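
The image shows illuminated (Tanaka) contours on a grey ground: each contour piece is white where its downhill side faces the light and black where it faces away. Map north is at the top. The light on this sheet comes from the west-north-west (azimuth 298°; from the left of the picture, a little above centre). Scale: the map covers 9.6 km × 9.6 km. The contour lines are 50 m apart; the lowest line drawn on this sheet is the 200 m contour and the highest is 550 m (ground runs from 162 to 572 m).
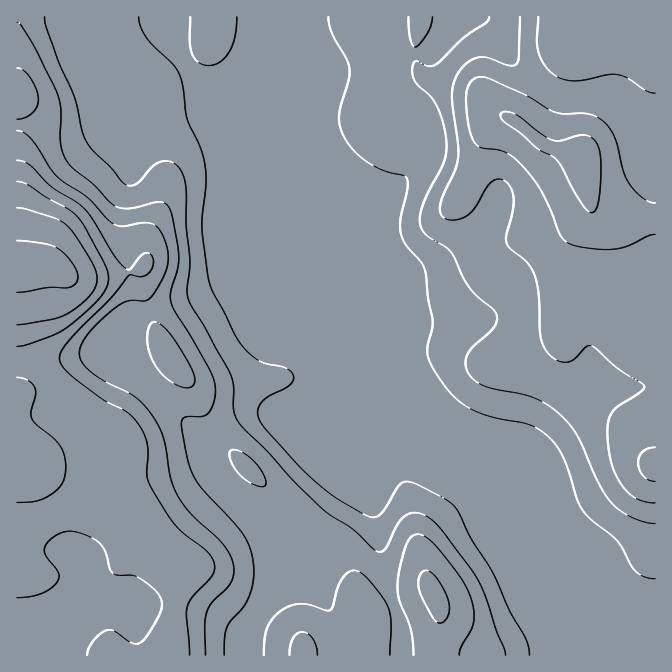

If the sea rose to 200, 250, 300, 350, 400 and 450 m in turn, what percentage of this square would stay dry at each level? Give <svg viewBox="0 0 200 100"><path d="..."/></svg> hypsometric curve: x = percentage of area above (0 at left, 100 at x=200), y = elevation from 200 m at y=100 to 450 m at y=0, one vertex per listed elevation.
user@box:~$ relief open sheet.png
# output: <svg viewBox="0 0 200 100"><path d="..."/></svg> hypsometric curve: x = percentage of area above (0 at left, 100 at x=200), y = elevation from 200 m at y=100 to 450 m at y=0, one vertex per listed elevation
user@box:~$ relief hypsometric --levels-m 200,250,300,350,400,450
<svg viewBox="0 0 200 100"><path d="M143 100l-31-20-30-20-34-20-24-20-17-20"/></svg>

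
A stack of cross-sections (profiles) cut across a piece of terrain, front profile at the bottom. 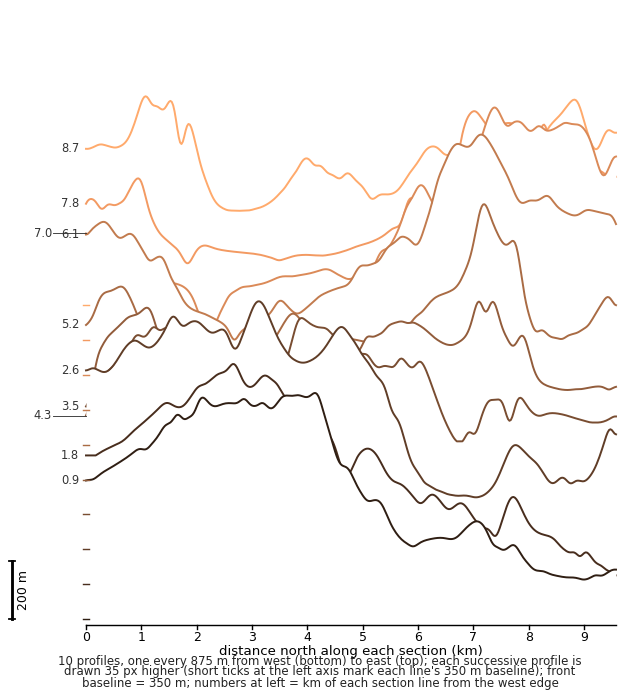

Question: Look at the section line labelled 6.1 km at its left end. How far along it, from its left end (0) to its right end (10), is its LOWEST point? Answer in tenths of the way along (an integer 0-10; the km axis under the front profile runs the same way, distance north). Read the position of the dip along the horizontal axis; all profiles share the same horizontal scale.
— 3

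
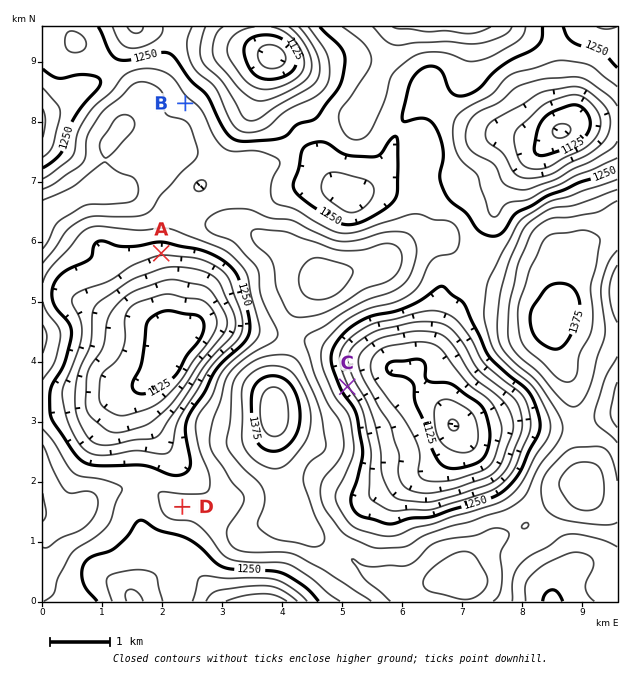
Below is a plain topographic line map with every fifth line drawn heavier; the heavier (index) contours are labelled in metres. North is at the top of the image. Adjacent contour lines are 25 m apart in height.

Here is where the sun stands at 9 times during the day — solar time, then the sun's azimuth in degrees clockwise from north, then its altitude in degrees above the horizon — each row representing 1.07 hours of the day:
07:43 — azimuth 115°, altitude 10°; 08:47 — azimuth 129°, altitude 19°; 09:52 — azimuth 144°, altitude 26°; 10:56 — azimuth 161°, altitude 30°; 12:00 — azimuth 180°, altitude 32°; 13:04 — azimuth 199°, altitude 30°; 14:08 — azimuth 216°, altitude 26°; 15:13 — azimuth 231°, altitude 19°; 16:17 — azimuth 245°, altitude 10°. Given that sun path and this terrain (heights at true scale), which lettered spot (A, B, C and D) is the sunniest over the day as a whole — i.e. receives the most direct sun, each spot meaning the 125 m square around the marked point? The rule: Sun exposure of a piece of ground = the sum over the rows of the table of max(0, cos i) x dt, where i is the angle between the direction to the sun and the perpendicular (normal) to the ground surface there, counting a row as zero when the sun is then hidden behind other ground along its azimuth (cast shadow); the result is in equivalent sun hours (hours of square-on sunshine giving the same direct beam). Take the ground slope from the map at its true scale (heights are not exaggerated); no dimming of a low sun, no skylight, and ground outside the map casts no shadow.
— A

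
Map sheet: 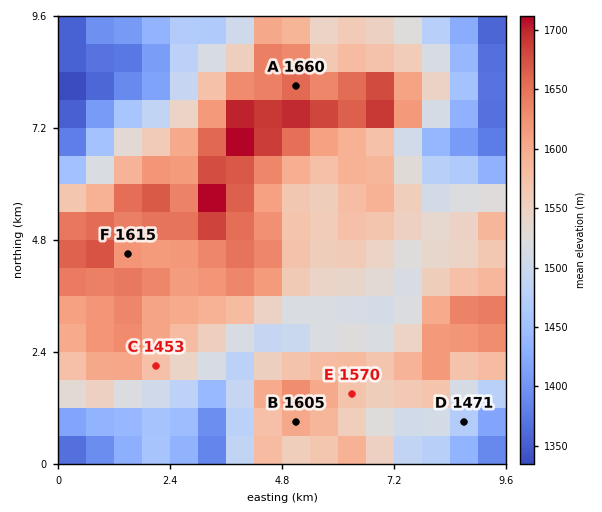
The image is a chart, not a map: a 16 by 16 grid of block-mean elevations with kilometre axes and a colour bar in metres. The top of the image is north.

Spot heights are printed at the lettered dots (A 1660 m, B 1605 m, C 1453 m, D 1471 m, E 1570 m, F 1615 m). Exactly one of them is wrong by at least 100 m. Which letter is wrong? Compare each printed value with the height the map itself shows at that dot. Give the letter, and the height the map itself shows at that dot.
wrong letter C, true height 1578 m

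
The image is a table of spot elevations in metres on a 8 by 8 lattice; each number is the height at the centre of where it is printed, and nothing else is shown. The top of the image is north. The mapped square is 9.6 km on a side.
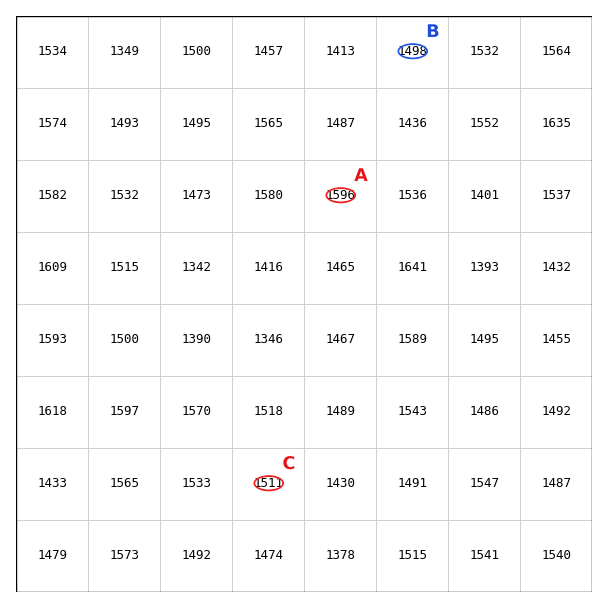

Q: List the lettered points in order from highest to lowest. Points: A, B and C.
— A C B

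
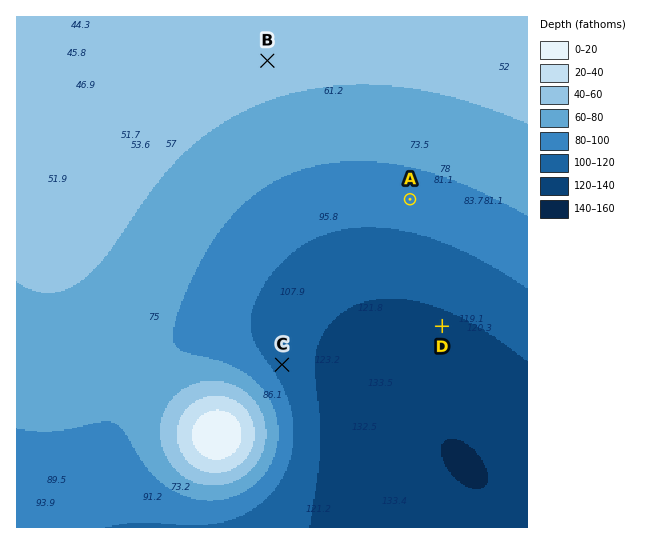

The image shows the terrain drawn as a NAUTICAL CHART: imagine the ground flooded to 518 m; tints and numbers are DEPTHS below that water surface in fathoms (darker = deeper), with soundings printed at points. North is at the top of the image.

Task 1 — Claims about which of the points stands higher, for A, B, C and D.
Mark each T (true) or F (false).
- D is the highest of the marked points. F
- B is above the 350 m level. T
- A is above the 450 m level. F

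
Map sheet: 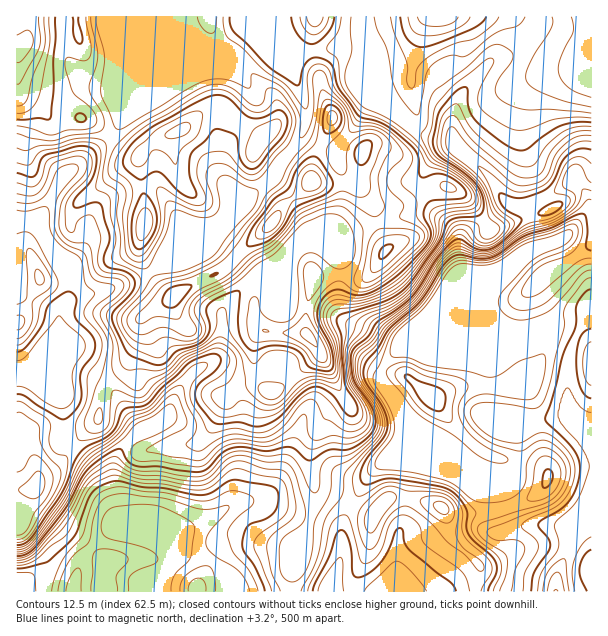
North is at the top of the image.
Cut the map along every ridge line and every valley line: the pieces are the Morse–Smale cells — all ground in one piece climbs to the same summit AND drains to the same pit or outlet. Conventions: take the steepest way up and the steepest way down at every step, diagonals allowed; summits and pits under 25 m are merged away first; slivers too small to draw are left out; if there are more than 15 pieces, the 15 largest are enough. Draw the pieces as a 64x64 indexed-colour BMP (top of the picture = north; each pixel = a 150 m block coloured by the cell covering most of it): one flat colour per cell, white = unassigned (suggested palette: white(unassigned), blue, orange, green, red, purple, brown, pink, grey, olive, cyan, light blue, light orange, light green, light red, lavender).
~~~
<image width="64" height="64" href="data:image/bmp;base64,Qk12CAAAAAAAAHYAAAAoAAAAQAAAAEAAAAABAAQAAAAAAAAIAAATCwAAEwsAABAAAAAAAAAA////ALR3HwAOf/8ALKAsACgn1gC9Z5QAS1aMAMJ34wB/f38AIr28AM++FwDox64AeLv/AIrfmACWmP8A1bDFAN3d3RERERERERERERERERAADMzMzMzMzMzJmZmZmQAA3d3d0REREREREREREREREAAMzMzMzMzMzMmZmZmZAADd3d3REREREREREREREREQAADMzMzMzMzMyZmZmZkAAN3d3dERERERERERERERERAAAMzMzMzMzMzJmZmZmZAA3d3d3REREREREREREREREAAAzMzMzMzMzJmZmZmZkADd3d3d0RERERERERERERERAADMzMzMzMzJmZmZmZmZAN3d3d3dEREREREREREREREAAMzMzMzMzJmZmZmZmZkA3d3d3d3dEREREREREREREQAAzMzMzMzMmZmZmSIiIiAN3d3d3dEREREREREREREREAAMzMzMzMyZmZmSIiIiIg3d3d3d0REREREREREREREQAAmZzMzMyZmZmZIiIiIiDd3d3d0RERERERERERERERAA7pmZmZmZmZmZIiIiIiIA3d3d3RERERERERERERERHu7umZmZmZmZmZkiIiIiIgAN3d3REREREREREREREREe7u7pmZmZmZmZmZIiIiIiAADd3dERERERERERERERER7u7u6ZmZmZmZmbsiIiIiIAAA3dERERERERERERERERHu7u7unu7u7uu7u7IiIiIgAAANEREREREREREREREREe7u7u7u7u7uu7u7siIiIiAAAAAREREAAAABERERERER7u7u7u7u7uu7u7uyIiIiIAAAABEREAAAAAARERERERHu7u7u7u7ru7u7u7IiIiIgAAAAABAAMwAAAAERERERER7u7u7u7ru7u7u7siIiIiAAAAAAAAAzMwAAAREREREREe7u7u7ru7u7uyIiIiIiIAAAAAAAAzMzAAAAERERERABHu7u7ru7u7uyIiIiIiIgAAAAAAAzMzMwAAAREREREAAB7u7ru7u7u7IiIiIiIiAAAAAAADMzMzAAAAAREBEQAAfu7ru7u7u7siIiIiIiIAAAAAD/MzMzMwAAAAAAAQAAd3fru7u7u7uyIiIiIiIgD//////zMzMzMAB3d3d3AAB3d3e7u7u7u7siIiIiIiAP//////MzMzMzN3d3d3d3B3d3d7u7u7u7uyIiIiIiIAD//////zMzMzM3d3d3d3d3d3d3e7u7u7u7siIiIiIgAA//////MzMzMzN3d3d3d3d3d3d3u7u7u7u7IiIiIiAAAP/////zMzMzM3d3d3d3d3d3eIiIu7u7u7u7IiIiIAAA//////MzMzMzd3d3d3d3d3iIiIiIiIiIgiIiIiIgAAD/////8zMzMzN3d3d3d3d4iIiIiIiIiIgiIiIiIiAAAP//////MzMzM3d3d3d3d3iIiIiIiIiIgiIiIiIiIAAAD///////MzMzN3d3d3d3eIiIiIiIiIiCIiIiIiIgAAAAAA////8zMzMzd3d3d3d4iIiIiIiIiCIiIiIiIiAAAAAAAAD/8zMzMzM3d3d3d3iIiIiIiIiCIiIiIiIiIAAAAAAAAAAzMzMzMzM3d3d3eIiIiIiIiIIiIiIiIiIgAAAAAAAAAAMzMzMzMzN3d3d4iIiIiIiIIiIiIiIiIiAAAAAAAAAAADMzMzMzMzd3d3iIiIiIiIgiIiIiIiIiIAAAAAAAAAAAQzMzMzMzM3d3iIiIiIiIiCIiIiIiIiIgAAAAAAAAAAAEMzMzMzMzMzM4iIiIiIiIIiIiIiIiIiAAAAAAAAAAAAREMzMzMzMzMzMziIiIiIIiIiIiIiIiIAAAAAAAAAAABEREMzMzMzMzMzMzOIiIIiIiIiIiIiIgAAAAAAAAAABEREQzMzMzMzMzMzMzMzMiIiIiIiIiIiAAAAQAAAAAAEREREQzMzMzMzMzMzMzMiIiIiZmYiIiIAAEREQAAAAEREREREQzMzMzMzMzMzMyIiIiJmZmYiJgBVVEREAABEREREREREMzMzMzMzMzMyIiIiJmZmZmZmAFVVRERAAERERERERERDMzMzMzMzMzIiIiJmZmZmZmYFVVVUREQAREREREREREMzMzMzMzMzMyIiJmZmZmZmZgVVVVVERERERERERERERDMzMzMzMzMzMiJmZmZmZmZmBVVVVVREREREREREREREQzMAMzMzMzMzJmZmZmZmZmYFVVVVVUREREREREREREREAAADMzMzMzpmZmZmZmZmZgBVVVVVVEREREREREREREQAAAMzMzOqqmZmZmZmZmZmAFVVVVVVRERERERERERERAAAADMzOqqqpmZmZmZmZmYFVVVVVVVUREREREREREREAAAAAzOqqqqmZmZmZmZmZgVVVVVVVVVEREREREREREQAAAADCqqqqqZmZmZmZmZmVVVVVVVVVVVERERERERERAAAAACqqqqqqmZmZmZmZmZVVVVVVVVVVVVERERERERAAAAAAKqqqqqqZmZmZmZmZlVVVVVVVVVVVVREREREREAAAAAAqqqqqqqmZmZmZmZmVVVVVVVVVVVVVUREREREQAAAAAqqqqqqqqpmZmZmZmZVVVVVVVVVVVVVVEREREREAAAACqqqqqqqqqpmZmZmZlVVVVVVVVVVVVVVREREREAAAAAKqqqqqqqqqqpmZmZmVVVVVVVVVVVVVVVURERVAAAAAAqqqqqqqqqqqqZmZmZVVVVVVVVVVVVVVVVUVVUAAAAAqqqqqqqqqqqqqmZmZlVVVVVVVVVVVVVVVVVVUAAAAACqqqqqqqqqqqqqZmZm"/>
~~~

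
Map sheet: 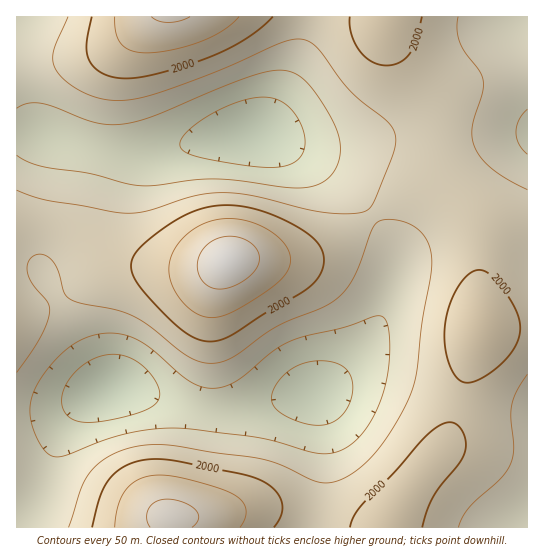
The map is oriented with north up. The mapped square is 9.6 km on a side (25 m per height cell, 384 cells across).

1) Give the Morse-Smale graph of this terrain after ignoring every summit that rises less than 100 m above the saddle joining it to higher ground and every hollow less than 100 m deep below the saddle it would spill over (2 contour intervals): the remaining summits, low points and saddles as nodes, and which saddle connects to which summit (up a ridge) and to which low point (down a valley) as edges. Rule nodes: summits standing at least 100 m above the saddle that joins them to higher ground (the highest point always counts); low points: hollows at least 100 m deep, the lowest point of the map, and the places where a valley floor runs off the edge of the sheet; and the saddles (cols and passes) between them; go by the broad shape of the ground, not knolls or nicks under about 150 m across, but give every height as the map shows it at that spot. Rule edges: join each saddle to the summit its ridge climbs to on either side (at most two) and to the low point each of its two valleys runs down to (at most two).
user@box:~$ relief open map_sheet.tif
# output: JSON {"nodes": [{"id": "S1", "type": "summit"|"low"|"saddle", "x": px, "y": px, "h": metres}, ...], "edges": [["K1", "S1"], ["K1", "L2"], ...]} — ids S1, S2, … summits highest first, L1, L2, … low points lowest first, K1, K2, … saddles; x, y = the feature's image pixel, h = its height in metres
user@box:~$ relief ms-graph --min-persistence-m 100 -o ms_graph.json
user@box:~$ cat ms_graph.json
{"nodes": [
{"id": "S1", "type": "summit", "x": 229, "y": 261, "h": 2125},
{"id": "S2", "type": "summit", "x": 170, "y": 517, "h": 2111},
{"id": "S3", "type": "summit", "x": 170, "y": 17, "h": 2106},
{"id": "L1", "type": "low", "x": 111, "y": 387, "h": 1808},
{"id": "L2", "type": "low", "x": 253, "y": 135, "h": 1810},
{"id": "K1", "type": "saddle", "x": 46, "y": 223, "h": 1962},
{"id": "K2", "type": "saddle", "x": 439, "y": 133, "h": 1962},
{"id": "K3", "type": "saddle", "x": 373, "y": 217, "h": 1951}],
"edges": [["K1", "S1"], ["K1", "L1"], ["K1", "L2"], ["K2", "S2"], ["K2", "S3"], ["K2", "L1"], ["K2", "L2"], ["K3", "S1"], ["K3", "S2"], ["K3", "L1"], ["K3", "L2"]]}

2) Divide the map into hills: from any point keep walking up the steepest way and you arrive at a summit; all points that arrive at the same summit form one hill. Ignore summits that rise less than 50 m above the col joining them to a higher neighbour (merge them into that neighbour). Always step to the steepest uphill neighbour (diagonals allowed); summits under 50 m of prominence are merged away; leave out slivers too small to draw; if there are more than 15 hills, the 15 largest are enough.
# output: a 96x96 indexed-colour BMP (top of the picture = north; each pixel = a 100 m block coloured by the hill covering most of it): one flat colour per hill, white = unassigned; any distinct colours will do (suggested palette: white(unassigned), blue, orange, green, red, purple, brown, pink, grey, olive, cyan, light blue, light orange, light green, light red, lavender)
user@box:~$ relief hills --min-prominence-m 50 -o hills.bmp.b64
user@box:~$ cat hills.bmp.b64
<image width="96" height="96" href="data:image/bmp;base64,Qk12EgAAAAAAAHYAAAAoAAAAYAAAAGAAAAABAAQAAAAAAAASAAATCwAAEwsAABAAAAAAAAAA////ALR3HwAOf/8ALKAsACgn1gC9Z5QAS1aMAMJ34wB/f38AIr28AM++FwDox64AeLv/AIrfmACWmP8A1bDFADMzMzMzMzMzMzMzMzMzMzMzMzMzMzMzMzMzMzMiIiIiIiIiIiIiIiIiIiIiIiIiIjMzMzMzMzMzMzMzMzMzMzMzMzMzMzMzMzMzMzMiIiIiIiIiIiIiIiIiIiIiIiIiIhEzMzMzMzMzMzMzMzMzMzMzMzMzMzMzMzMzMzMiIiIiIiIiIiIiIiIiIiIiIiIiIhETMzMzMzMzMzMzMzMzMzMzMzMzMzMzMzMzMzMiIiIiIiIiIiIiIiIiIiIiIiIiIhETMzMzMzMzMzMzMzMzMzMzMzMzMzMzMzMzMzMyIiIiIiIiIiIiIiIiIiIiIiIiIhERMzMzMzMzMzMzMzMzMzMzMzMzMzMzMzMzMzMyIiIiIiIiIiIiIiIiIiIiIiIiIhERMzMzMzMzMzMzMzMzMzMzMzMzMzMzMzMzMzMyIiIiIiIiIiIiIiIiIiIiIiIiIhEREzMzMzMzMzMzMzMzMzMzMzMzMzMzMzMzMzMyIiIiIiIiIiIiIiIiIiIiIiIiIhEREzMzMzMzMzMzMzMzMzMzMzMzMzMzMzMzMzMyIiIiIiIiIiIiIiIiIiIiIiIiIhEREzMzMzMzMzMzMzMzMzMzMzMzMzMzMzMzMzMyIiIiIiIiIiIiIiIiIiIiIiIiIhERETMzMzMzMzMzMzMzMzMzMzMzMzMzMzMzMzMyIiIiIiIiIiIiIiIiIiIiIiIiIhERETMzMzMzMzMzMzMzMzMzMzMzMzMzMzMzMzMzIiIiIiIiIiIiIiIiIiIiIiIiIhERETMzMzMzMzMzMzMzMzMzMzMzMzMzMzMzMzMzIiIiIiIiIiIiIiIiIiIiIiIiIhERERMzMzMzMzMzMzMzMzMzMzMzMzMzMzMzMzMzIiIiIiIiIiIiIiIiIiIiIiIiIhERERMzMzMzMzMzMzMzMzMzMzMzMzMzMzMzMzMzIiIiIiIiIiIiIiIiIiIiIiIiIhEREREzMzMzMzMzMzMzMzMzMzMzMzMzMzMzMzMzIiIiIiIiIiIiIiIiIiIiIiIiIhEREREzMzMzMzMzMzMzMzMzMzMzMzMzMzMzMzMzIiIiIiIiIiIiIiIiIiIiIiIiIhEREREzMzMzMzMzMzMzMzMzMzMzMzMzMzMzMzMzIiIiIiIiIiIiIiIiIiIiIiIiIhERERETMzMzMzMzMzMzMzMzMzMzMzMzMzMzMzMyIiIiIiIiIiIiIiIiIiIiIiIiIhERERETMzMzMzMzMzMzMzMzMzMzMzMzMzMzMzMyIiIiIiIiIiIiIiIiIiIiIiIiIhERERERMzMzMzMzMzMzMzMzMzMzMzMzMzMzMzMyIiIiIiIiIiIiIiIiIiIiIiIiIhEREREREzMzMzMzMzMzMzMzMzMzMzMzMzMzMzMyIiIiIiIiIiIiIiIiIiIiIiIiIhERERERETMzMzMzMzMzMzMxERERERMzMzMzMzMyIiIiIiIiIiIiIiIiIiIiIiIiIhERERERERMzMzMzMzMzMRERERERERERETMzMzMyIiIiIiIiIiIiIiIiIiIiIiIiIhEREREREREzMzMzMzMRERERERERERERERERMzMiIiIiIiIiIiIiIiIiIiIiIiIiIhERERERERERMzMzMRERERERERERERERERERERESIiIiIiIiIiIiIiIiIiIiIiIiIhERERERERERERERERERERERERERERERERERERERIiIiIiIiIiIiIiIiIiIiIiIiIhEREREREREREREREREREREREREREREREREREREREiIiIiIiIiIiIiIiIiIiIiIiIhERERERERERERERERERERERERERERERERERERERESIiIiIiIiIiIiIiIiIiIiIiIhERERERERERERERERERERERERERERERERERERERERIiIiIiIiIiIiIiIiIiIiIiIhEREREREREREREREREREREREREREREREREREREREREiIiIiIiIiIiIiIiIiIiIiIhERERERERERERERERERERERERERERERERERERERERESIiIiIiIiIiIiIiIiIiIiIhERERERERERERERERERERERERERERERERERERERERERIiIiIiIiIiIiIiIiIiIiIhEREREREREREREREREREREREREREREREREREREREREREiIiIiIiIiIiIiIiIiIiIhERERERERERERERERERERERERERERERERERERERERERESIiIiIiIiIiIiIiIiIiIhERERERERERERERERERERERERERERERERERERERERERESIiIiIiIiIiIiIiIiIiIhERERERERERERERERERERERERERERERERERERERERERERIiIiIiIiIiIiIiIiIiIhEREREREREREREREREREREREREREREREREREREREREREREiIiIiIiIiIiIiIiIiIhEREREREREREREREREREREREREREREREREREREREREREREiIiIiIiIiIiIiIiIiIhERERERERERERERERERERERERERERERERERERERERERERESIiIiIiIiIiIiIiIiIhERERERERERERERERERERERERERERERERERERERERERERESIiIiIiIiIiIiIiIiIhERERERERERERERERERERERERERERERERERERERERERERESIiIiIiIiIiIiIiIiIhERERERERERERERERERERERERERERERERERERERERERERERIiIiIiIiIiIiIiIiIhERERERERERERERERERERERERERERERERERERERERERERERIiIiIiIiIiIiIiIiIhERERERERERERERERERERERERERERERERERERERERERERERIiIiIiIiIiIiIiIiIhEREREREREREREREREREREREREREREREREREREREREREREREiIiIiIiIiIiIiIiIhEREREREREREREREREREREREREREREREREREREREREREREREiIiIiIiIiIiIiIiIhEREREREREREREREREREREREREREREREREREREREREREREREiIiIiIiIiIiIiIiIhEREREREREREREREREREREREREREREREREREREREREREREREiIiIiIiIiIiIiIiIhEREREREREREREREREREREREREREREREREREREREREREREREiIiIiIiIiIiIiIiIhEREREREREREREREREREREREREREREREREREREREREREREREiIiIiIiIiIiIiIiIhEREREREREREREREREREREREREREREREREREREREREREREREiIiIiIiIiIiIiIiIhERERERERERERERERERERERERERERERERERERERERERERERIiIiIiIiIiIiIiIiIhERERERERERERERERERERERERERERERERERERERERERERERIiIiIiIiIiIiIiIiIhERERERERERERERERERERERERERERERERERERERERERERERIiIiIiIiIiIiIiIiIhERERERERERERERERERERERERERERERERERERERERERERESIiIiIiIiIiIiIiIiIhEREREREREREREREREREREREREREREREREREREREREREREiIiIiIiIiIiIiIiIiIhEREREREREREREREREREREREREREREREREREREREREREREiIiIiIiIiIiIiIiIiIhERERERERERERERERERERERERERERERERERERERERERERIiIiIiIiIiIiIiIiIiIhERERERERERERERERERERERERERERERERERERERERERESIiIiIiIiIiIiIiIiIiIhEREREREREREREREREREREREREREREREREREREREREREiIiIiIiIiIiIiIiIiIiIhEREREREREREREREREREREREREREREREREREREREREREiIiIiIiIiIiIiIiIiIiIhERERERERERERERERERERERERERERERERERERERERERIiIiIiIiIiIiIiIiIiIiIhERERERERERERERERERERERERERERERERERERERERESIiIiIiIiIiIiIiIiIiIiIhEREREREREREREREREREREREREREREREREREREREREiIiIiIiIiIiIiIiIiIiIiIhERERERERERERERERERERERERERERERERERERERERIiIiIiIiIiIiIiIiIiIiIiIhEREREREREREREREREREREREREREREREREREREREiIiIiIiIiIiIiIiIiIiIiIiIhERERERERERERERERERERERERERERERERERERERIiIiIiIiIiIiIiIiIiIiIiIiIhEREREREREREREREREREREREREREREREREREREiIiIiIiIiIiIiIiIiIiIiIiIiIhERERERERERERERERERERERERERERERERERERIiIiIiIiIiIiIiIiIiIiIiIiIiIhEREREREREREREREREREREREREREREREREREiIiIiIiIiIiIiIiIiIiIiIiIiIiIhERERERERFERERERERERBERERERERERERESIiIiIiIiIiIiIiIiIiIiIiIiIiIiIhEREREUREREREREREREREREERERERERERIlVVVVVVVVUiIiIiIiIiIiIiIiIiIiIhEREUREREREREREREREREREREREERERVVVVVVVVVVVVVVVVUiIiIiIiIiIiIiIiIkREREREREREREREREREREREREREREREVVVVVVVVVVVVVVVVVVVVVVVVVVVVVVVVVURERERERERERERERERERERERERERERERVVVVVVVVVVVVVVVVVVVVVVVVVVVVVVVVURERERERERERERERERERERERERERERERFVVVVVVVVVVVVVVVVVVVVVVVVVVVVVVVURERERERERERERERERERERERERERERERFVVVVVVVVVVVVVVVVVVVVVVVVVVVVVVVUREREREREREREREREREREREREREREREREVVVVVVVVVVVVVVVVVVVVVVVVVVVVVVVUREREREREREREREREREREREREREREREREVVVVVVVVVVVVVVVVVVVVVVVVVVVVVVVURERERERERERERERERERERERERERERERERVVVVVVVVVVVVVVVVVVVVVVVVVVVVVVURERERERERERERERERERERERERERERERERVVVVVVVVVVVVVVVVVVVVVVVVVVVVVVURERERERERERERERERERERERERERERERERFVVVVVVVVVVVVVVVVVVVVVVVVVVVVVURERERERERERERERERERERERERERERERERFVVVVVVVVVVVVVVVVVVVVVVVVVVVVVUREREREREREREREREREREREREREREREREREVVVVVVVVVVVVVVVVVVVVVVVVVVVVVUREREREREREREREREREREREREREREREREREVVVVVVVVVVVVVVVVVVVVVVVVVVVVVUREREREREREREREREREREREREREREREREREVVVVVVVVVVVVVVVVVVVVVVVVVVVVVURERERERERERERERERERERERERERERERERERVVVVVVVVVVVVVVVVVVVVVVVVVVVVURERERERERERERERERERERERERERERERERERVVVVVVVVVVVVVVVVVVVVVVVVVVVVURERERERERERERERERERERERERERERERERERFVVVVVVVVVVVVVVVVVVVVVVVVVVVURERERERERERERERERERERERERERERERERERFVVVVVVVVVVVVVVVVVVVVVVVVVVVURERERERERERERERERERERERERERERERERERFVVVVVVVVVVVVVVVVVVVVVVVVVVVURERERERERERERERERERERERERERERERERERFVVVVVVVVVVVVVVVVVVVVVVVVVVVUREREREREREREREREREREREREREREREREREREVVVVVVVVVVVVVVVVVVVVVVVVVVVUREREREREREREREREREREREREREREREREREREVVVVVVVVVVVVVVVVVVVVVVVVVVVUREREREREREREREREREREREREREREREREREREVVVVVVVVVVVVVVVVVVVVVVVVVVVQ=="/>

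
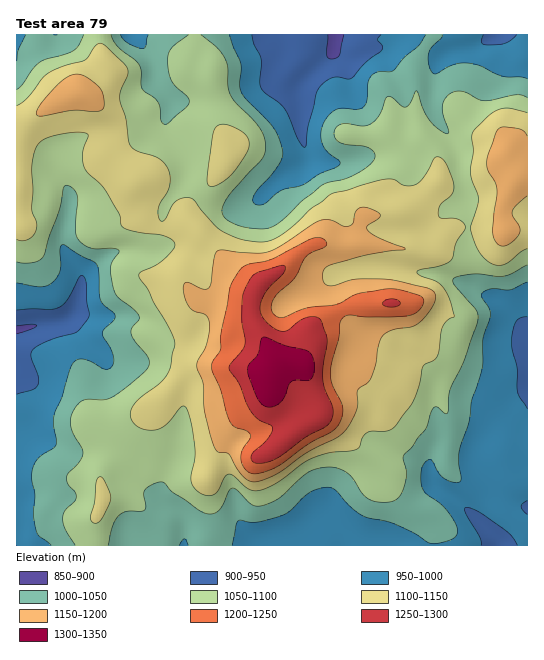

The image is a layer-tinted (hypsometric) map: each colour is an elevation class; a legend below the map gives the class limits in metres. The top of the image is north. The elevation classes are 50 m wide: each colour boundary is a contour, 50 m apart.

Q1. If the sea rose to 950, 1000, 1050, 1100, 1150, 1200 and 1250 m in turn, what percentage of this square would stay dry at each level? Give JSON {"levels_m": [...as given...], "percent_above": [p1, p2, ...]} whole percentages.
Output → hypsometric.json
{"levels_m": [950, 1000, 1050, 1100, 1150, 1200, 1250], "percent_above": [95, 79, 60, 36, 17, 8, 4]}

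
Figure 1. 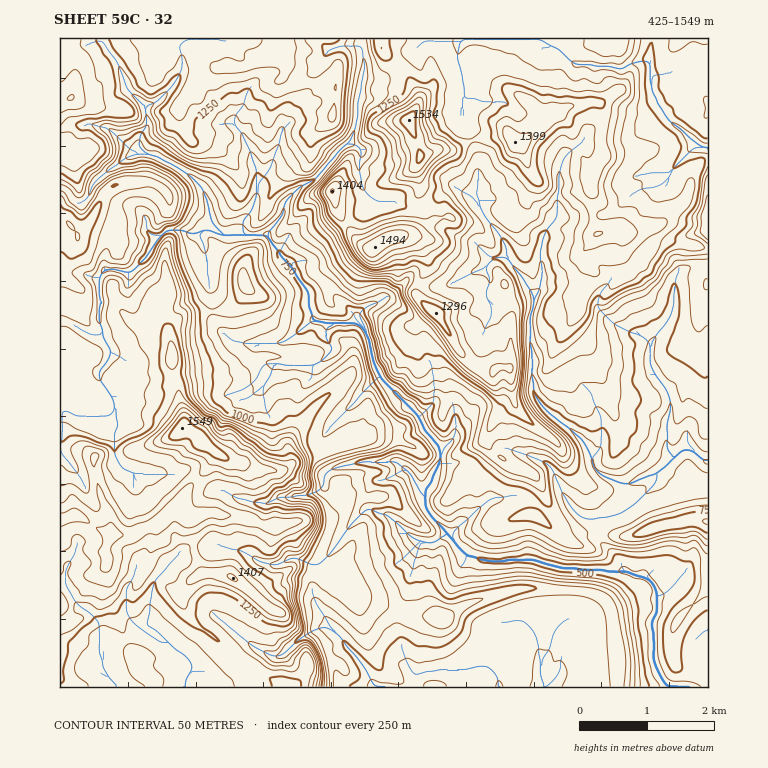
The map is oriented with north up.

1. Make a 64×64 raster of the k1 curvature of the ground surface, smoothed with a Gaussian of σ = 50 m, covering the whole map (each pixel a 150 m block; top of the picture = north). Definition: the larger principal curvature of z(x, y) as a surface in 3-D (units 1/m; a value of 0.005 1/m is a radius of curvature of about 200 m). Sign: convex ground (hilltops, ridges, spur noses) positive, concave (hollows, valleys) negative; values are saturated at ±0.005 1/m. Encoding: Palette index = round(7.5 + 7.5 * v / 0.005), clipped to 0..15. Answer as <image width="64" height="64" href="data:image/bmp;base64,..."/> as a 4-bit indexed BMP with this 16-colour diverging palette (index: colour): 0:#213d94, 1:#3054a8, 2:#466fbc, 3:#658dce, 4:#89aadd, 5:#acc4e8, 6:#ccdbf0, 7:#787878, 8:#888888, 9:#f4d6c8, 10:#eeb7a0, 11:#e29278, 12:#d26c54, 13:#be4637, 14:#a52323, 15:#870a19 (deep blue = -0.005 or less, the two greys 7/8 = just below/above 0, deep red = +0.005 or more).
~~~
<image width="64" height="64" href="data:image/bmp;base64,Qk12CAAAAAAAAHYAAAAoAAAAQAAAAEAAAAABAAQAAAAAAAAIAAATCwAAEwsAABAAAAAAAAAAlD0hAKhUMAC8b0YAzo1lAN2qiQDoxKwA8NvMAHh4eACIiIgAyNb0AKC37gB4kuIAVGzSADdGvgAjI6UAGQqHAKqZh3iYiIiId4ec3MmHmXiamaqpmIiIiIiIh52JqJiMp3eIiZiIh3iInNur+4m6irh4iIeIiIiIiIeInZh4u6qnd4iJiIiHeIvLhov6mqibd4iIiIeIiIiIh4idmHm4iaiIeJqYiHeIu5iZe/mIiLl3iImIiIiIiIiIiK2Ierd5l4h3mIh4h4y4iauL6ph6qHd5iZiIiIiIiIiIvYiKx3ipd3iXd3eKyoiIms12d4qod4iaqoiIh3h4d3fMeInYeK3IeYd4iKyHiIia+5d4mpiImazJZnd3eHd3d9t2edt3uIqaeXd52Gd3ee/piIiamJqqrN2od3d3d3d42pmHnae5ial6d4u3Z3ef67dniZmJmIiqjP/ah3d3d53ZmHiIyoipqouJu8hnefyIx3iZmYiIiKlomt//7////amZiIeNeZmriqmYzavfuKy3eZmIiIiIqXeIiJu7qpmZmYiJh36ZmsqYyHiM3dt4ivuZmIiIiYmbh4d4iJd3h4iGh4mHfnd4yoepZ3uHmnepjHiJmImYiZyHd4h4eIiInJaIiHh9qZq5h4qIimeJict9mIipiJmHjKeJmIhomb78iJmHam2nd6q6iqiJZoh3q5yYiKqYiHeaipqpmHit2prf65d6bJaKq73KmKl3l4q9u7qIi6mXjvl5y6qpm8qYmrvf/8ucu8qbZ63JrLvN7s3v/JmJuYj/mbeKqqu7mod4d3is7/6bl7l3eMqqzLqpeprrmaeIjuibuIipmZm5eJh3iIiJmXuJ2Hd3i7d5h4mZd7qZqs7cl73JmXiIitd5mIiHiIiImny4iIiI2Xd4mqib1nqZmsqHicqJiId/l4qrqIiIiIiIfpiHh3etloipq66mm7qImpuHqpiImd6Hu7iIiHiYiYePhneHeHjIq7z/+5V4m7y3bZepmInf65vLeqqIiJmpiK+oqYh4h5zty5nOzbiHeXaN6sl3rsmHf9l6yYmYeqeb7dzdy5ib7rmoaNqJ3ty7q//HndvJiIivyYi5mIeXi5u3dprP/a3qqomJ63eKq8y7ypuXnaeIi/2YmKqImKibmIh3d2ef7bi6iIesmHiYmpu3nriK6IjfuImoqZmIqIuYiId3iXr6mniHd5m4eImqqriumJjajfl4mpipiIeainiIh3iHe/hod3h5mLuIecp2aZ2olpq/h4mpiKiImYuJiIiHh4h9x2Z3eImXnMmY2XmKqZiVmexoqZh5mJmpiomIiIiIiY23iIiHiZiJzam4h6yph4fK+WqomHmYiIiJiYiHiIh3npeImZiImpeL26e6u5iInNr5i6iHiYh4eJiJiIeJiIi+mImYh3eId4nNh62qiIn9vPmMuIiJiYh5mImIiZeHeM+YiIiJmqqph86Ku5mIn9iI6njYiImYh4mIiIiamIiIvneHd3iYiZqXzYi5mIjPhoj5icqImYmYiZiImYd5iIjNh3d4iIiIqJ28ibmIePp3h/mKnJiZh4h4mJiImoqIiLyYd4iIipiZeZp7uql++IiI+YuKyZh3eIiJmHi4qpiJq7mamIiZiYmalb2qqs+WeIjqjIfMlniIiHioiLmMqYm6qaq6iKqIi8uYuIiN/LqId8yauK6Jl3iYiJmIyZ6ZmcuXd4us3Kl5qJyXR9+YiZiJ2Xi6nKq3eZh3morJvpmpzJh3i9uZmXqYm5ZqzYd4mYzYh4iauMuaiHeKmpe8d6r6d3eM2XeIqYiaqJt9qIeJnrioiImai7qoaJqJmmm5e/h3iJvZd3eZmZrLqYnJd4icibiJipiJmqmGioqqrMh493iImtuGeHZ4muuIiqiJqYl7qJqrd5mJuXmam6maq5n6mYuqr7iJiHef/7qqq7l3yXuol4uoiYibvf97p4mqmOxmmXeLfJmoeP2c/93KmGq4nJZ4icupqoiJp6zJiJmOmoh5p66a15qc93ibuqmtvIrLmZmIqrqbzKqny7+ImXvtmYnJnNmsab+WeImIm+25rJm5Zni4iYeKypa2X7eIicyaiKyY+I6mz4h3d5mpyHeZiamHmLqYmHituLvK+HeJ3Ll4i7jMef/9iZh2jKmnZ4h4q4qpy4h4d3robrjf/c7qqGiLt423iu+orMmNqHiHiIe+uInoZ4iIiPidp5rN3JmIiIy4ib3Jn6eIr92FaYeHeOuHitp3eIiJ2au6iYipiImZvIiYifqL+al335Z6d4qK6IeKrZiIiIm+qbzLZpeJq7u5eaeIzHj5aIif7dyGaby2d4qMuZiJqZ2IrMqFmYncqYmIuJi7mHqHeL6t3LqY3bd3mHyXiZmpa5mrqZaMu8iZuYm4m7y6m9h43YiHmZvpy4e4jJd3iqmMiIlpm5jKp4h4iciIm92o3+37d2d4raibuad7l3iZiLqYrM3vvMuYmHiXyHiJzYjKzPxmd4qal4vcl3qYiZebmbu6q9pqramYiIiaiIeuh6iHr5iHiHiK2qvu3aiZeJiIq4eaebuKyZh4eZqIiJ+HmYaP2Hh4ic6oh4iq7bh5mIh7h6p6vJe7iYh5qqqZn4iah7m7mIibuXeIeIe9t4qIiHqYqYqbqIqaqqiJqImel3qKtql3iJmId3l5eZjZeYiIeYiomompiZmZmpipd465fLuHqHeIiIiIiXh4ipiJiIh5iIm4eamaiIiJmKiZi7iOx3iYiIiIiIiImZqrl3mYeJiHeZiJl5h3d4eJqIiah5+Yh4h3iIiIh4eZiZuZiJiI"/>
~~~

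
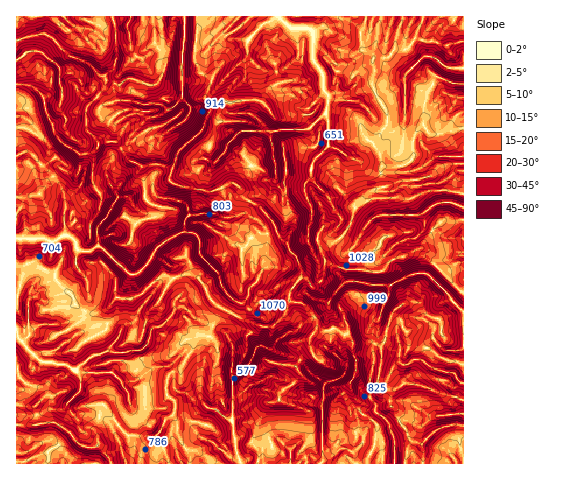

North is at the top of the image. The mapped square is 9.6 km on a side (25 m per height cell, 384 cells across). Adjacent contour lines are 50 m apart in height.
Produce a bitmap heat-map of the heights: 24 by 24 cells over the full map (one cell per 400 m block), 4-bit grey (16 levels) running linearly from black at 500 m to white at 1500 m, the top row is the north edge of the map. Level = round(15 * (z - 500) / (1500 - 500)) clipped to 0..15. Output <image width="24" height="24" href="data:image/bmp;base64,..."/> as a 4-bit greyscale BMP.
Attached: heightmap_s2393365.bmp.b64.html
<image width="24" height="24" href="data:image/bmp;base64,Qk2WAQAAAAAAAHYAAAAoAAAAGAAAABgAAAABAAQAAAAAACABAAATCwAAEwsAABAAAAAAAAAAAAAAABEREQAiIiIAMzMzAERERABVVVUAZmZmAHd3dwCIiIgAmZmZAKqqqgC7u7sAzMzMAN3d3QDu7u4A////ACM0U0VEMSISEjQ0MjNFZEVUMSMjIzQ0Q0VEVDRUITVFNFRDIkUzQzRTIkeFR2VUQzMhIjRUU0aIZ3ZmQiERIjVmZEiauJdUMxIjIjRndXecu5dlQhIzQ0RXd5u7zIZ2UiNERVZWh4rcmoV2QTNDNVZ3d4rdp2VEIzMyMiRnWJm8qIhTQyERFWJVaarJl3d2QxESNXVEeaq3h1ZkQzMjRnh1aJqFZnVDMkQ0ZHiJqqhjRndlMzNGd5m5iZZiNEVUMiNZmJioZoVjIjVEIjWJqXZ5hVNCE0VEQ0ZoiGVVhlVCE0REQ0ZHd2U0d3ZCEjQ0QkVFiHc0VERDEkQzQyJGZ1YzQyMxE0VCIjNERUUzMhIhE0RENCMiNDUjMhEREkQzIg=="/>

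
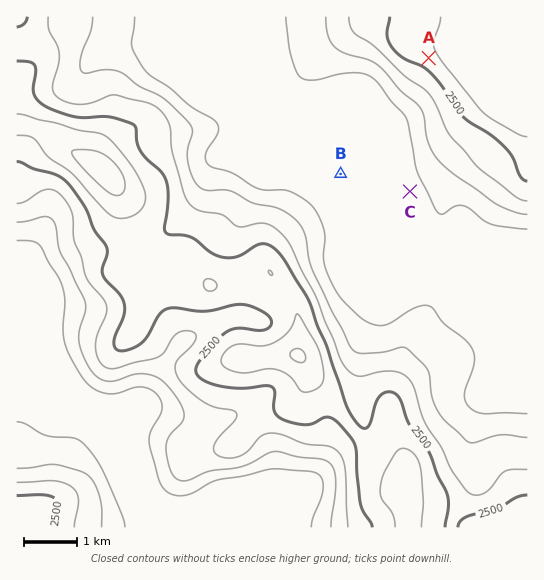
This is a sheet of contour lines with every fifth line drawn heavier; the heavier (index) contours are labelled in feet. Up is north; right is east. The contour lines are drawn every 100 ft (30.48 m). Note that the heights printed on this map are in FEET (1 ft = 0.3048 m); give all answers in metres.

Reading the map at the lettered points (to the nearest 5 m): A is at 780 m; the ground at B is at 650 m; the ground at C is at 655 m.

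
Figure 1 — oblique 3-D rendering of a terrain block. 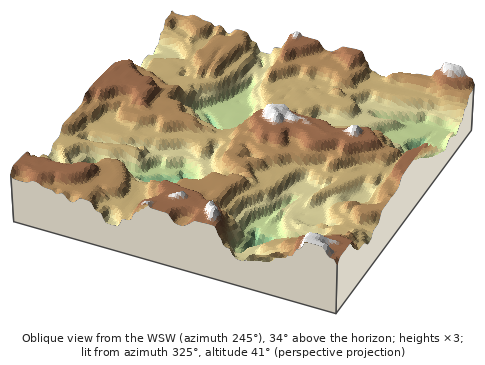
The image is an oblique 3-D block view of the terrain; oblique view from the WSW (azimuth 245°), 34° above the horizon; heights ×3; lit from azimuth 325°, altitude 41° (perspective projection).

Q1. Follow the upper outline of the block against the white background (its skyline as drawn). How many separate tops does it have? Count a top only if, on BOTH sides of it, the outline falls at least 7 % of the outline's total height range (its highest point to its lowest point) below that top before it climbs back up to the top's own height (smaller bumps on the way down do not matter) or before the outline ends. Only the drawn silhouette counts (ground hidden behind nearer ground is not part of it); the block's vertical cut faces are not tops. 3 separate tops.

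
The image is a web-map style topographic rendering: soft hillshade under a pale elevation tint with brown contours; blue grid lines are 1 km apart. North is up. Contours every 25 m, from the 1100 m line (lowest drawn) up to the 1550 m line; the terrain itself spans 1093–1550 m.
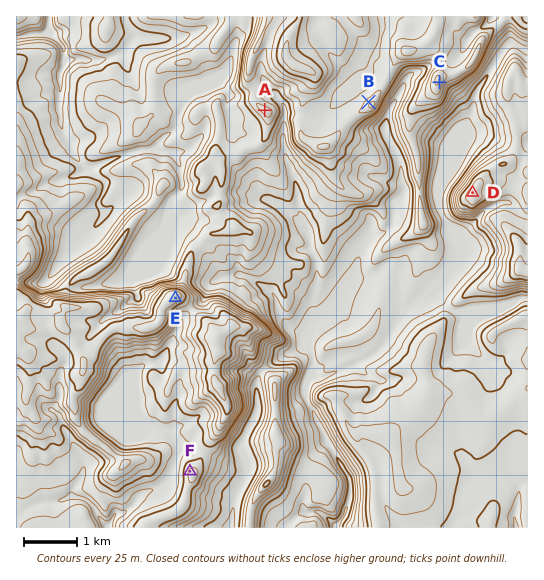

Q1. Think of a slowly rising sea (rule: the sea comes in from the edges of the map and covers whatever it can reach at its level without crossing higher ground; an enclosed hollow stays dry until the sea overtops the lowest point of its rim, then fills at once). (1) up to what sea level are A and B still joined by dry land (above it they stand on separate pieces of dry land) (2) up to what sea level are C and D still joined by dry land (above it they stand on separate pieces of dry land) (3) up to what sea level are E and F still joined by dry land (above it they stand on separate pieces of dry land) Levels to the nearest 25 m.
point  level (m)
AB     1400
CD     1275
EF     1375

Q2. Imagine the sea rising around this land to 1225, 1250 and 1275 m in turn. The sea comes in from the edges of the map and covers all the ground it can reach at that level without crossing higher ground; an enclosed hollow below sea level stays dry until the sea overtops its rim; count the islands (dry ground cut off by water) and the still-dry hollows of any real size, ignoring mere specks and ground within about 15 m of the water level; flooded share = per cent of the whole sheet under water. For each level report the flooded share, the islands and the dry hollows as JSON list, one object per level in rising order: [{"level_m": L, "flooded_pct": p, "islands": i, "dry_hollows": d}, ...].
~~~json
[{"level_m": 1225, "flooded_pct": 16, "islands": 0, "dry_hollows": 0}, {"level_m": 1250, "flooded_pct": 26, "islands": 0, "dry_hollows": 0}, {"level_m": 1275, "flooded_pct": 39, "islands": 0, "dry_hollows": 0}]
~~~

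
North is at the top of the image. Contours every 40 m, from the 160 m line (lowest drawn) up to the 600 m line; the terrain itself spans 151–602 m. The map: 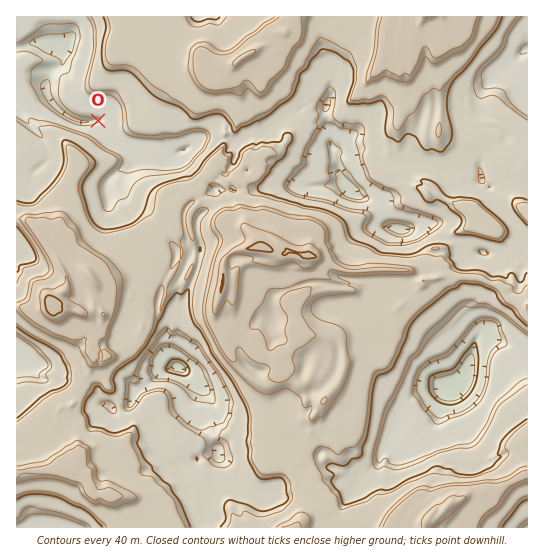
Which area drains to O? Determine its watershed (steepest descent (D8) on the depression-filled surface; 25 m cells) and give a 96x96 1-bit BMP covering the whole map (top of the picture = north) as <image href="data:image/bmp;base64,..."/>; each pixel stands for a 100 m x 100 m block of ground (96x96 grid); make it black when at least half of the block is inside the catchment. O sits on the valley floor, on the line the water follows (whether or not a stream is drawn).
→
<image width="96" height="96" href="data:image/bmp;base64,Qk2+BAAAAAAAAD4AAAAoAAAAYAAAAGAAAAABAAEAAAAAAIAEAAATCwAAEwsAAAIAAAAAAAAA////AAAAAAAAAAAAAAAAAAAAAAAAAAAAAAAAAAAAAAAAAAAAAAAAAAAAAAAAAAAAAAAAAAAAAAAAAAAAAAAAAAAAAAAAAAAAAAAAAAAAAAAAAAAAAAAAAAAAAAAAAAAAAAAAAAAAAAAAAAAAAAAAAAAAAAAAAAAAAAAAAAAAAAAAAAAAAAAAAAAAAAAAAAAAAAAAAAAAAAAAAAAAAAAAAAAAAAAAAAAAAAAAAAAAAAAAAAAAAAAAAAAAAAAAAAAAAAAAAAAAAAAAAAAAAAAAAAAAAAAAAAAAAAAAAAAAAAAAAAAAAAAAAAAAAAAAAAAAAAAAAAAAAAAAAAAAAAAAAAAAAAAAAAAAAAAAAAAAAAAAAAAAAAAAAAAAAAAAAAAAAAAAAAAAAAAAAAAAAAAAAAAAAAAAAAAAAAAAAAAAAAAAAAAAAAAAAAAAAAAAAAAAAAAAAAAAAAAAAAAAAAAAAAAAAAAAAAAAAAAAAAAAAAAAAAAAAAAAAAAAAAAAAAAAAAAAAAAAAAAAAAAAAAAAAAAAAAAAAAAAAAAAAAAAAAAAAAAAAAAAAAAAAAAAAAAAAAAAAAAAAAAAAAAAAAAAAAAAAAAAAAAAAAAAAAAAAAAAAAAAAAAAAAAAAAAAAAAAAAAAAAAAAAAADAAAAAAAAAAAAAAB/gAAAAAAAAAAAAAB/AAAAAAAAAAAAAAA/AAAAAAAAAAAAAAAfAAAAAAAAAAAAAAAf8AAAAAAAAAAAAAAf+AAAAAAAAAAAAAAf/AAAAAAAAAAAAAAf/gAAAAAAAAAAAAA//wAAAAAAAAAAAAB//gAAAAAAAAAAAAB//gAAAAAAAAAAAAB//gAAAAAAAAAAAAB//gAAAAAAAAAAAAB//wAAAAAAAAAAAAB//+AAAAAAAAAAAAA///AAAAAAAAAAAAA///gAAAAAAAAAAAA///4AAAAAAAAAAAAf//8AAAAAAAAAAAAf//8AAAAAAAAAAAAf//+AAAAAAAAAAAAf///AAAAAAAAAAAAP///gAAAAAAAAAAAP///gAAAAAAAAAAAP///wAAAAAAAAAAAH///8AAAAAAAAAAAH///+AAAAAAAAAAAH///+AAAAAAAAAAAB////AAAAAAAAAAAA////AAAAAAAAAAAA////gAAAAAAAAAAAf///gAAAAAAAAAAAP///gAAAAAAAAAAAP///4AAAAAAAAAAAP///4AAAAAAAAAAAMD//8AAAAAAAAAAAAA//4AAAAAAAAAAAAAf/4AAAAAAAAAAAAAf/4AAAAAAAAAAAAAP/4AAAAAAAAAAAAAH/8AAAAAAAAAAAAAD/8AAAAAAAAAAAAAB/4AAAAAAAAAAAAAA4AAAAAAAAAAAAAAAIAAAAAAAAAAAAAAAAAAAAAAAAAAAAAAAAAAAAAAAAAAAAAAAAAAAAAAAAAAAAAAAAAAAAAAAAAAAAAAAAAAAAAAAAAAAAAAAAAAAAAAAAAAAAAAAAAAAAAAAAAAAAAAAAAAAAAAAAAAAAAAAAAAAAAAAAAAAAAAAAAAAAAAAAAA="/>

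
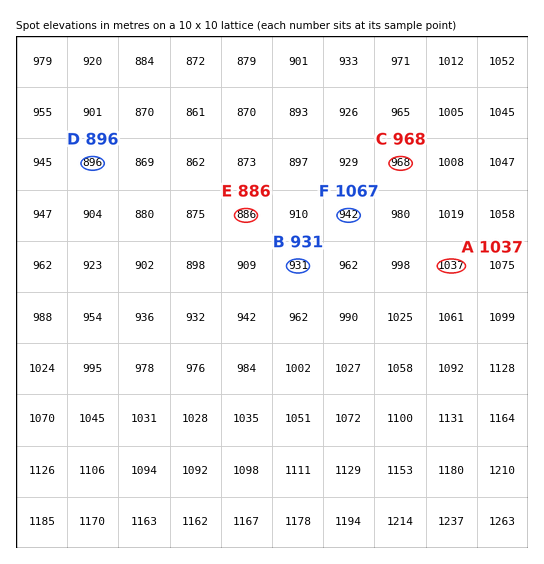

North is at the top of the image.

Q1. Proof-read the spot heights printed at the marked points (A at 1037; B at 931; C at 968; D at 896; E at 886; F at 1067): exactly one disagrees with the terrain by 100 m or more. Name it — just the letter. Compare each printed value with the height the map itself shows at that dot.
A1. F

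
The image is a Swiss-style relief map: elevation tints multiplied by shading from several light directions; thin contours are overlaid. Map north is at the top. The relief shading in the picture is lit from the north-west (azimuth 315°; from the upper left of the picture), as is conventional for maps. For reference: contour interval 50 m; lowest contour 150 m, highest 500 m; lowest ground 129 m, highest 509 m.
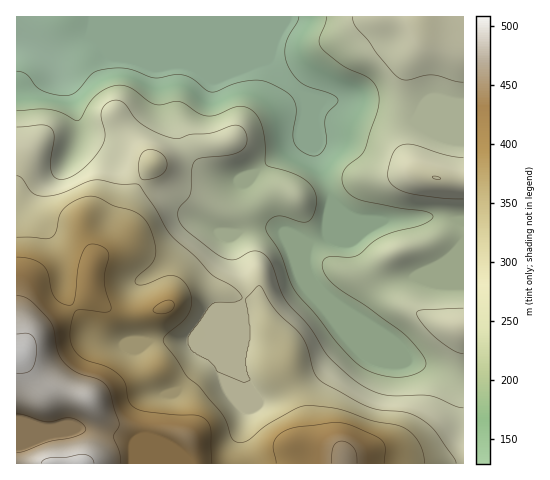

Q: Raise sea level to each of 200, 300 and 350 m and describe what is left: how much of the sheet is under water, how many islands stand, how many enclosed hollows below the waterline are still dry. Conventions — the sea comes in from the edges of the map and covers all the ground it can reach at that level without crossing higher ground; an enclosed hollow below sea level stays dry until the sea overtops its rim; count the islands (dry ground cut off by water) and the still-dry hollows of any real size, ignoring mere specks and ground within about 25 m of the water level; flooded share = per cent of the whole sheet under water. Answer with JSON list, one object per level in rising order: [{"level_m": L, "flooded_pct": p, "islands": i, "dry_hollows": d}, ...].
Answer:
[{"level_m": 200, "flooded_pct": 25, "islands": 0, "dry_hollows": 0}, {"level_m": 300, "flooded_pct": 64, "islands": 0, "dry_hollows": 0}, {"level_m": 350, "flooded_pct": 75, "islands": 0, "dry_hollows": 0}]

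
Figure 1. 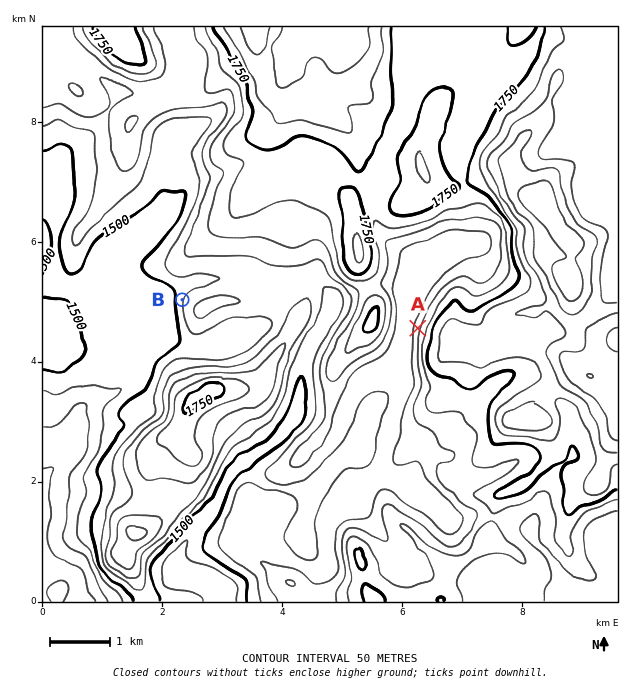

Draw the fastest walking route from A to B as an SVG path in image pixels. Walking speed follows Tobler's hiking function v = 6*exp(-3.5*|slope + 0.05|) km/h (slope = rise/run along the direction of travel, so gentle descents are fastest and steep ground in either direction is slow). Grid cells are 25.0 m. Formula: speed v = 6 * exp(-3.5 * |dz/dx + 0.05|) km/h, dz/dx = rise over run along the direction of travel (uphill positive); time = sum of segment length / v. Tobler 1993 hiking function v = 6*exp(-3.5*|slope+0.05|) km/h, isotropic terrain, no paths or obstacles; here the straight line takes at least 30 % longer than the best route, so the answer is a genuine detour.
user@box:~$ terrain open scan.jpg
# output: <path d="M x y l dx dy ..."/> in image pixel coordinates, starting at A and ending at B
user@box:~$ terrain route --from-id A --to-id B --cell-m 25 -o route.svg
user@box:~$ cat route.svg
<path d="M418 328l-3-6-5-4-7-5-5-4-4-9-8-8-6-3-24 0-27-13-7-8-3-1-3 0-24 12-77 0-27 13-4 5-2 3"/>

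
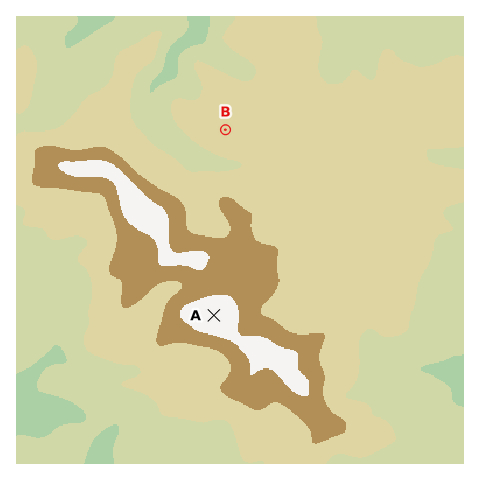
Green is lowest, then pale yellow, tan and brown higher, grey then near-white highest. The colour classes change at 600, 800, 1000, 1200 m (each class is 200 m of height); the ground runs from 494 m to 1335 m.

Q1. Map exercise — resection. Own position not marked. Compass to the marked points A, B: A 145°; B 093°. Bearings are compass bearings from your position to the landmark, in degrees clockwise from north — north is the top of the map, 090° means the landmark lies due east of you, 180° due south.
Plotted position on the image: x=78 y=122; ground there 850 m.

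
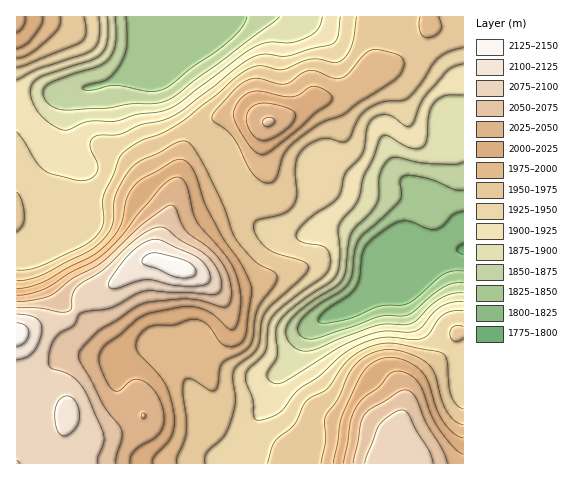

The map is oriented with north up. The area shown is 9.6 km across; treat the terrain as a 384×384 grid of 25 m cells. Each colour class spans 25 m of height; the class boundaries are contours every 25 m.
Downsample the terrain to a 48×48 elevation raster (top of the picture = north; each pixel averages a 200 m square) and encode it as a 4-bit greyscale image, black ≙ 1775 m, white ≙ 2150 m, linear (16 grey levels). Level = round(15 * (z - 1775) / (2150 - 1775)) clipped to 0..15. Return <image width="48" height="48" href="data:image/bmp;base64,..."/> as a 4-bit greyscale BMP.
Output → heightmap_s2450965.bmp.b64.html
<image width="48" height="48" href="data:image/bmp;base64,Qk32BAAAAAAAAHYAAAAoAAAAMAAAADAAAAABAAQAAAAAAIAEAAATCwAAEwsAABAAAAAAAAAAAAAAABEREQAiIiIAMzMzAERERABVVVUAZmZmAHd3dwCIiIgAmZmZAKqqqgC7u7sAzMzMAN3d3QDu7u4A////AN3M3dzMuqmZiId3d3d3d3eJmrzMzMzLut3N3dzMu6qZmId3d2Z3d3eImrzMzMzLqszN3d3Mu6qqmId3d2Z3d3eImrzMzMy7qczN3d3Mu7uqmIh3d2Znd3eImrvMzMy6mczN3d3Mu7u6mYh3d2ZmZ3iImrvMzMupiMzN3d3Lu7u6mIiId2ZmZ3eImau8zMuph8zN3dzLqru6mIiIh2ZmZnd4iaq7zLuYd8zM3dy6qquqmIiIh2ZlVmd3iZqru7qYd8zMzcy6qqqpmIiIh2ZVVWZniJqqq6qYd8zMzMu6qqqZiIiIh2ZVVVZmeJmqqqmId9zMzLuqqqmZiIiIh2ZVVVVWd4maqpmHd93My7uqqZmYiIiIiHdlVERVZ3iZmYh3d+3cy7uqqZmYiIiJmYdlVEREVmd4h3d3d+7czMu6qpmZmZiZmph1RDMzRFVmZmZnd+7dzMy7uqmZmZmZqph1RDIiMzRFVVVnd+3czMzLu6qZmZmaqph2VDIiIiMzM0RWd8zMzMzMy7uqqqqruph3ZUMiIiIiIjRVZru7zMzMzMu7u7u7u6mHdlQzIhEiIiNEVZqrvMzd3czMzMzMy6mId2VUMiERERIzRIiZq8zN3d3d3u3cupmIh3ZlQyEREREiM3eImrvM3e7u7u7cupmIh3dmVCERERESInd3iJqrze7u7u3cupiId3d2VDIREREREXZnd4iavN7u7t3LqYh3d3dmVDIREREREXdmZneJq83d3cu6mId3dmZmVDIREREREXd2ZmZ4mrzdzLupmHd3ZmZlVDMiERIiIXd2ZmZniavMy7qpiHd3dmZlVUMyIiIiInd2ZmZniaq7u6qZiHd3d2ZmVURDIiIiInd2ZmZ3iZqru6qYh3d3d3ZmZVRDMzIiInd2ZmZ3iZqqu6mYh3d4d3dmZlVEMzMiM3dmZmZniJmqqqmId3iIh3d2ZlVEMzMzM3ZmZmZneJmaqqmId3iIh3dmZlVEMzMzNHZmZmZmeImZmpmHd4iIh3dmZmVEMzNERGZmZmZmd4iJmZiHd4mYh3dmZmVURERERGZmZWZmd3iIiYh3eImZiHd3d2ZURVVURGZmVVZmZ3d3iIh3eJqqmId3d3ZVVVVURGZlVVZmZmd3eIiIiJq6qYh3d3ZVVmVURGZVVVVVVWZmd3iIiau7upmIh3ZmZmVURGZVRERERVVVZneImaq7uqmYiHdmZmZURGVUREREREREVWd4iaqqqqmZmId3d3ZVRGVEMzMzMzMzRFZniJmZmZmZmYiHd3ZlVWVEQzMzMzMzM0VWeImYiJmZiZmIiHdmVWZVREMzMzMzMzRVZ4iIeIiIiJmYiId2ZndmVVREMzMzMzNEVnd3d3iHeIiIiId2Zoh3ZmVUQzMzMzMzRWZmZnd3d4iIiIh3dpiHd3ZlQzMzMzMzNFVWVWZmZ3iIiIiHd6mIh3dlQzMzMzMzM0RVVVVWZ3iIiIiIiKqYiHdlQzMzMzMzMzRERFVWZniIiIiIiKqZiHdlQzMzMzMzMzNEREVVZneIiIiIiA=="/>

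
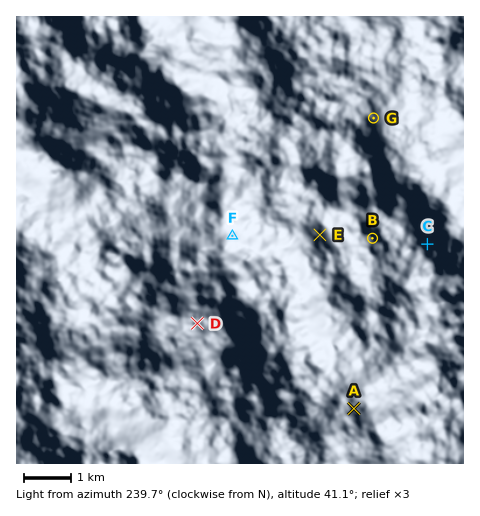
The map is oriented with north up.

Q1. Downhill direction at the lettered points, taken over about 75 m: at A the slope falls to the N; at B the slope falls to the NE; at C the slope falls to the NE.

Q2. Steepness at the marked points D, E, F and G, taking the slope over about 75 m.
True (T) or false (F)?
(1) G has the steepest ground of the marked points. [F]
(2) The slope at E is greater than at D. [T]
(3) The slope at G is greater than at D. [T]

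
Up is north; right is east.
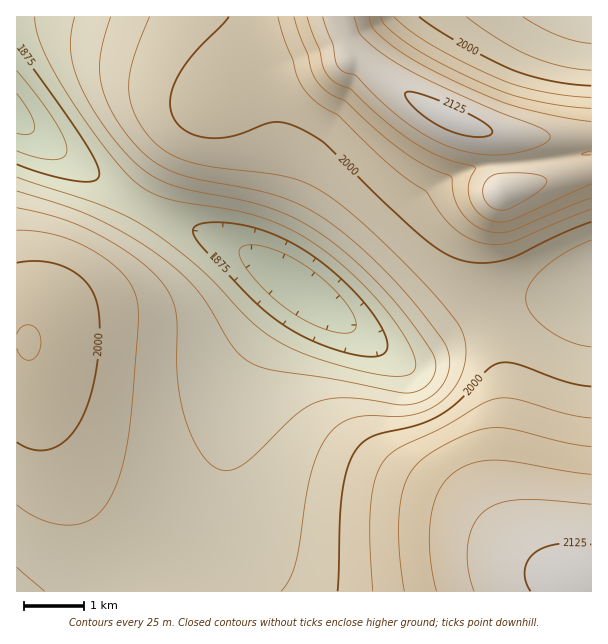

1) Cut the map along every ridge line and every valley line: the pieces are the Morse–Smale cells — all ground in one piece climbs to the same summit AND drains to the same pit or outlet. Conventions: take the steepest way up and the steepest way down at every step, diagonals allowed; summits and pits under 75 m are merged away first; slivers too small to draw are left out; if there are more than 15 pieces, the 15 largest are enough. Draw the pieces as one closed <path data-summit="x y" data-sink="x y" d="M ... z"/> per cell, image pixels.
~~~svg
<path data-summit="579 579" data-sink="17 114" d="M17 118l0 474 575-1-1-302-39 9-37 4-30 8-20 9-42 30-13 6-14 0-25-13-78-59-45-30-38-18-43-17-41-20-72-50z"/><path data-summit="449 117" data-sink="17 114" d="M336 16l-319 0-1 101 38 31 72 50 41 20 43 17 38 18 45 30 78 59 25 13 14 0 13-6 42-30 20-9 30-8 37-4 39-9 1-152-82-1-30-6-31-12-50-28-39-34-7 0z"/><path data-summit="449 117" data-sink="591 17" d="M591 16l-253 0-1 2 16 38 7 0 39 34 35 20 33 16 25 7 18 3 48 2 34-3z"/>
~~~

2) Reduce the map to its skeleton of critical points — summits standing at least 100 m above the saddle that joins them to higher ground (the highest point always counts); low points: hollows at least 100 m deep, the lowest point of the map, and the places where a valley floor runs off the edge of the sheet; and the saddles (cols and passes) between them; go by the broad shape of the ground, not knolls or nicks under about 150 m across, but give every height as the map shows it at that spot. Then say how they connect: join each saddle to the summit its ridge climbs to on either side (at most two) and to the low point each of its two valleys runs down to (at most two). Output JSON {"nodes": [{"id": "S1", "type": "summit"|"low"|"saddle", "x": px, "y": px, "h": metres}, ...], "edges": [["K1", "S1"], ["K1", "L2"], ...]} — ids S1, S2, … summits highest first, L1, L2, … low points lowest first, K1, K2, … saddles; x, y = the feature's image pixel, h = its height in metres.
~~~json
{"nodes": [
{"id": "S1", "type": "summit", "x": 579, "y": 579, "h": 2134},
{"id": "S2", "type": "summit", "x": 450, "y": 117, "h": 2133},
{"id": "L1", "type": "low", "x": 17, "y": 114, "h": 1815},
{"id": "L2", "type": "low", "x": 588, "y": 17, "h": 1932},
{"id": "K1", "type": "saddle", "x": 591, "y": 135, "h": 2086},
{"id": "K2", "type": "saddle", "x": 483, "y": 311, "h": 1984}],
"edges": [["K1", "S2"], ["K1", "L1"], ["K1", "L2"], ["K2", "S1"], ["K2", "S2"], ["K2", "L1"]]}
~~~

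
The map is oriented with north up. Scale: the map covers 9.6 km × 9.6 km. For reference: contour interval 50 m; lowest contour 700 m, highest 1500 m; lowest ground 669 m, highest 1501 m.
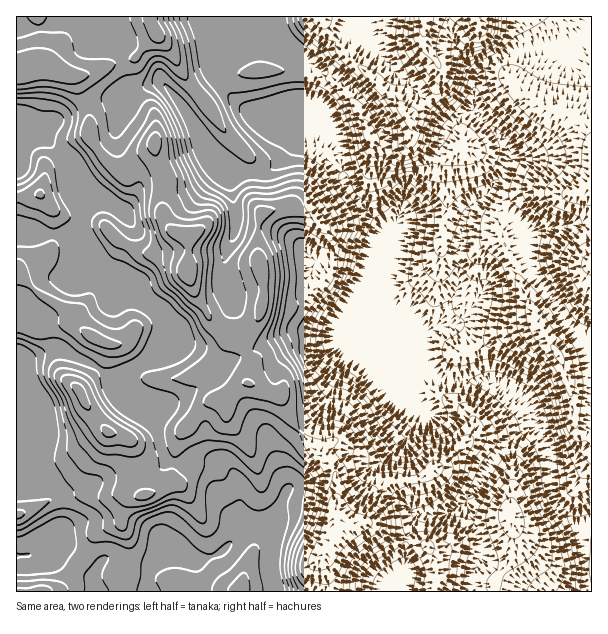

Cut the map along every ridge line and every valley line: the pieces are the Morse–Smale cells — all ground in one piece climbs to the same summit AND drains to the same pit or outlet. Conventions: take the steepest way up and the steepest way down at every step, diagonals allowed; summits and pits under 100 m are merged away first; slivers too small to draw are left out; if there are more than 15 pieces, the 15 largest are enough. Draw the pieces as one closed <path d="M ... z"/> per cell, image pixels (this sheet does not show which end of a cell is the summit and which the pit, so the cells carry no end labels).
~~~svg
<path d="M215 76l-21 15-12 12-20-21-6 0-13 4-17 0-6 6-4 6-23 2-8 4 5 12 0 21 10 16 17 16 8 3 12-12 10-6 6-8 3 4 7 24 0 44 11 14 14 4-1 37 6 17 17 30 19 16-7 17-23 19 1 6 8 14 7 6 10 0 18-14 8 0 15 8 13 4 13 26 8 10 22-22 14-30 14-22 9 2 42 18 19 0-5 9 0 8 5 7 0 12-11 20-3 13 10 35 2 27 2 3 7 3-10 1-9 17-4 19 0 39 66 1 2-2 2-18 7-17 0-9-13-39 0-7 25-41 23-23 22-10-2-9-8-15-21-14-27-8-27 0-20-6-9-17-20-19-13-30-5-17 5-18 0-25-7-20-35-37-6-14-1-22-4-9-14-12-9-2-22-2-45-20-28-26z"/><path d="M591 16l-381 0 1 26-3 6 0 9 3 14 5 7 27 30 45 20 36 6 14 12 4 9 1 22 6 14 35 37 7 20 0 25-5 18 5 17 13 30 21 22 1-28 14-12 17-30 0-36 7-39 5-8 30-27 11-22-5-17-30-31-1-12 4-23 11-11 24-14 21-2 17 0 9 2 21-8 9-2 2-2z"/><path d="M84 103l-47 29 29 27 1 9 17 38 0 13-4 11 20 33 8 7 8 1 33 33 6 3 9 13 0 9-8 24-6 7-15 7-8 8 0 5 3 6 15 13 19 59 9 5 33-3 21 6 8 10 6 15-3 18 0 21 25-4 7 4 18-39 0-11-5-12 0-18 3-6 14-13-8-9-13-26-13-4-15-8-11 1-15 13-10 0-7-6-9-20 23-19 7-17-19-16-17-30-6-17 1-37-14-4-11-14 0-44-7-24-3-4-6 8-10 6-12 12-8-3-17-16-9-13-1-24z"/><path d="M60 349l-9 0-19 7-12 6-4 7 0 77 8 0 7 4 0 21-5 11 13-1 14 3 9 8 2 5 0 21-8 25-2 3 9 0 8 2 18 12 7 10 6-10 8-2 36 6 4 2 18-8 27 2 26-7 9-10 8-12 0-22 3-18-9-20-11-8-15-3-9 0-8 3-21-1-5-7-5-20-13-36-15-13-3-8-14 6-18-18z"/><path d="M480 202l-7 2-9 11-7 39 0 36-17 30-14 12 0 27 8 15 19 6 38 2 22 9 15 11 8 15 2 11 9 18 5 48 6 12 26 24 4-6 4 0-2-167-10-21-10-10-17-27-19-24-5-9 0-12-3-9-10-23-6-5-13-5z"/><path d="M591 38l-31 12-9-2-17 0-21 2-10 5-14 9-11 11-4 23 1 12 30 31 5 12-4 14-7 13-24 21 35 16 6 5 10 23 3 9 0 12 5 9 19 24 12 21 21 25 5 19z"/><path d="M354 358l-4 0-8 11-20 41-22 22 31 33 6 14 0 51-3 9-12 18 0 9 7 26 75 0 0-40 4-19 9-17 10-1-7-3-2-3-2-27-10-35 3-13 11-20 0-12-5-7 0-8 6-9-20 0z"/><path d="M81 230l-6 5-59-4 0 137 4-6 12-6 19-7 9 0 35 17 18 18 3 0 10-6 9-11 17-10 12-28 0-9-4-8-11-8-33-33-8-1-8-7z"/><path d="M537 427l-7 1-14 8-23 23-25 41 0 7 13 39 0 9-7 17-3 20 121-1 0-66-4-1-6 6-24-24-8-20-3-40z"/><path d="M209 16l-192 0-1 59 8 1 20-8 7 0 20 6 5 4 10 25 7-3 23-2 4-6 6-6 17 0 19-4 20 21 32-28-6-18 0-9 3-6 0-18z"/><path d="M300 433l-4 1-13 16 0 18 5 12 0 11-17 34 0 47 5 20 51 0 1-5-6-21 0-9 12-18 3-9 0-51-6-14z"/><path d="M263 526l-23 3-10 14-15 13-20 4-27-2-18 8-4-2-36-6-8 2-6 10-13-14-20-10-6 0-13 8-8 1 15 1 20 14 19 7 4 5 2 10 179 0 1-7-5-13 1-38-5-6z"/><path d="M36 132l-16 23-4 3 0 72 25 4 34 1 7-8 0-26-15-33-1-9z"/><path d="M39 481l-23 2 1 73 27-2 10-6 4-9 6-21 0-21-8-11z"/><path d="M51 68l-7 0-20 8-8 1 0 42 22 13 47-30-9-24-5-4z"/>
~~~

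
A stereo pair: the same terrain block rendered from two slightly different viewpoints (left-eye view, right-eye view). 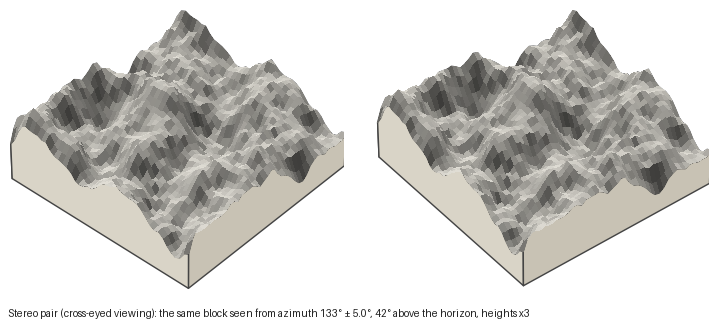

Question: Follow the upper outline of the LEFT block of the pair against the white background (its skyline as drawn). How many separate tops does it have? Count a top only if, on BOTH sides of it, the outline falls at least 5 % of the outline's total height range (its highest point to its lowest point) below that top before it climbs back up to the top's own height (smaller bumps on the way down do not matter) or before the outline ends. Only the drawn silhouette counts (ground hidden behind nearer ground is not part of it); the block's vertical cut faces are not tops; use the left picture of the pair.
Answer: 5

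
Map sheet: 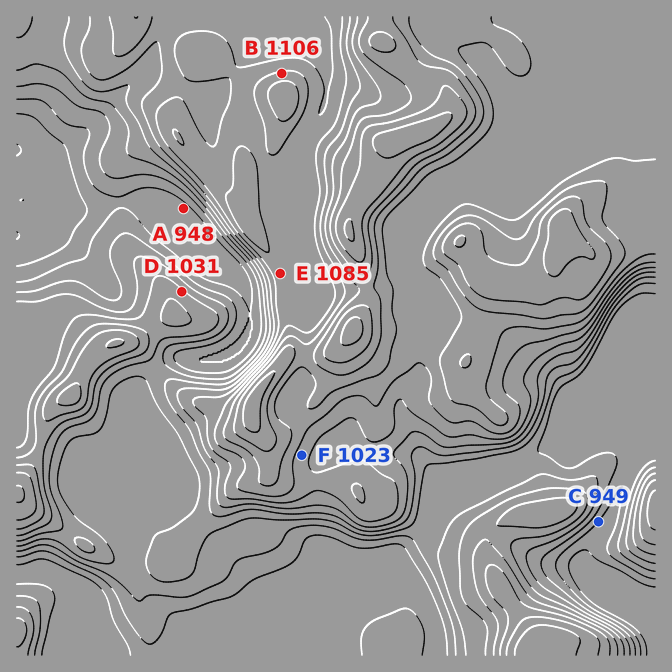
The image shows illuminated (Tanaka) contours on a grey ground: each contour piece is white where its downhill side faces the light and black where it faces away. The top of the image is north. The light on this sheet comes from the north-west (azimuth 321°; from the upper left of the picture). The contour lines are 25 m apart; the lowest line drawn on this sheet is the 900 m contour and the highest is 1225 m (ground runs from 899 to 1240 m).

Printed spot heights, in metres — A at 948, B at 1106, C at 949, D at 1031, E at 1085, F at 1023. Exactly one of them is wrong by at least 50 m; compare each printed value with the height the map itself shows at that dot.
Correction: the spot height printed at F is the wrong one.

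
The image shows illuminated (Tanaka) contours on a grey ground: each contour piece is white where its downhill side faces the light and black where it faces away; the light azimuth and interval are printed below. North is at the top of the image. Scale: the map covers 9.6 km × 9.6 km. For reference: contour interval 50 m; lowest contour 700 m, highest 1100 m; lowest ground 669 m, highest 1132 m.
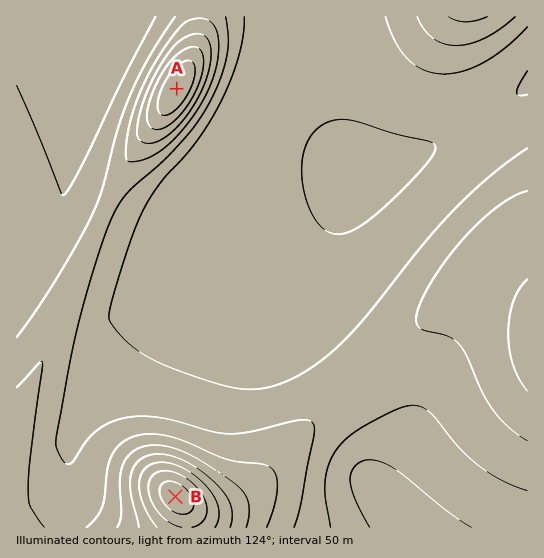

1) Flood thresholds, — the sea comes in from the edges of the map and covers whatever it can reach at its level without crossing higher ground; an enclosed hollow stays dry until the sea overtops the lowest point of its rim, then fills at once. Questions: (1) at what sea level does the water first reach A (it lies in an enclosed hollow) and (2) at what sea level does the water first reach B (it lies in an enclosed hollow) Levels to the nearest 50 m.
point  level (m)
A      950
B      750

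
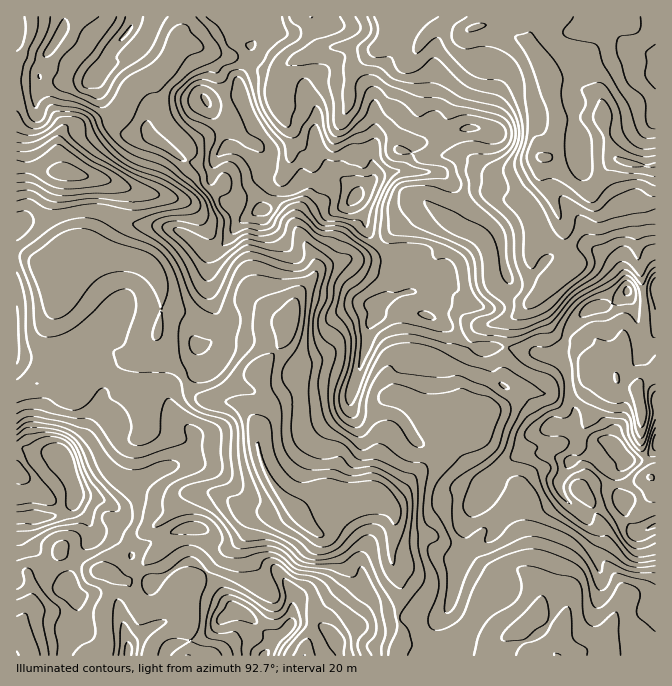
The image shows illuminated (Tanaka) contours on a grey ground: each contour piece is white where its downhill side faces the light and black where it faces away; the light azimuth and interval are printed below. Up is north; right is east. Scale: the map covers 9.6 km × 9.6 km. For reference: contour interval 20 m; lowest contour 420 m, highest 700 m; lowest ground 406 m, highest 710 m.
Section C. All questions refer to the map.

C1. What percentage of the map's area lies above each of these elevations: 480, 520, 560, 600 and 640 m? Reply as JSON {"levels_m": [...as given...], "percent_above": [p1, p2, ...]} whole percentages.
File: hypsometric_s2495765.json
{"levels_m": [480, 520, 560, 600, 640], "percent_above": [85, 63, 45, 22, 8]}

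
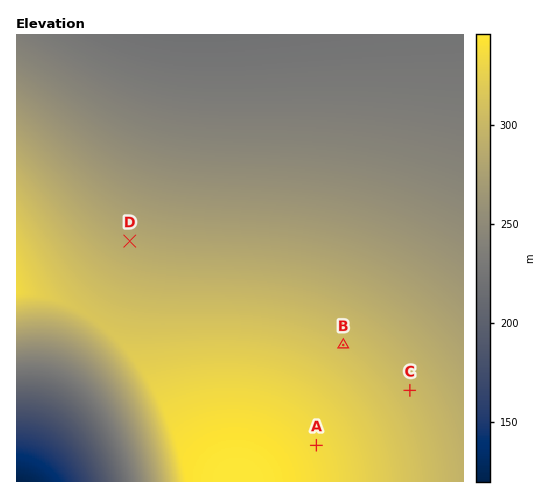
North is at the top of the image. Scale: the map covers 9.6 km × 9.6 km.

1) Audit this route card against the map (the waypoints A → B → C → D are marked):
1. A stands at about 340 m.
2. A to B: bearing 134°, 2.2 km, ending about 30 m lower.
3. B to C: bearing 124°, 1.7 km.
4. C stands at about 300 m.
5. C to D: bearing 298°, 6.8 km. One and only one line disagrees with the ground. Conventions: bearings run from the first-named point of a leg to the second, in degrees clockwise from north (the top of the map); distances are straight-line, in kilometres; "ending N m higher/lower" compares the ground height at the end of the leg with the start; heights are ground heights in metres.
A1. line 2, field bearing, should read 15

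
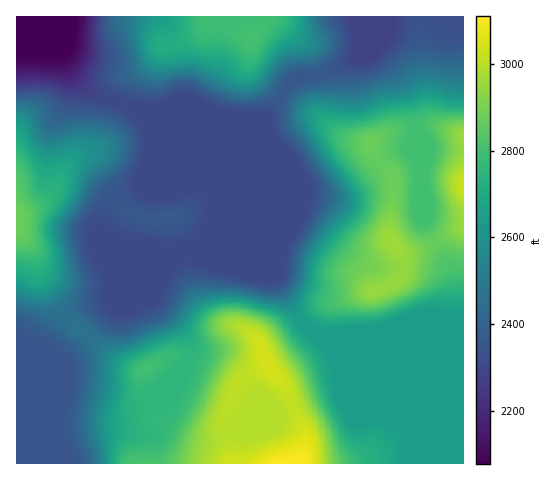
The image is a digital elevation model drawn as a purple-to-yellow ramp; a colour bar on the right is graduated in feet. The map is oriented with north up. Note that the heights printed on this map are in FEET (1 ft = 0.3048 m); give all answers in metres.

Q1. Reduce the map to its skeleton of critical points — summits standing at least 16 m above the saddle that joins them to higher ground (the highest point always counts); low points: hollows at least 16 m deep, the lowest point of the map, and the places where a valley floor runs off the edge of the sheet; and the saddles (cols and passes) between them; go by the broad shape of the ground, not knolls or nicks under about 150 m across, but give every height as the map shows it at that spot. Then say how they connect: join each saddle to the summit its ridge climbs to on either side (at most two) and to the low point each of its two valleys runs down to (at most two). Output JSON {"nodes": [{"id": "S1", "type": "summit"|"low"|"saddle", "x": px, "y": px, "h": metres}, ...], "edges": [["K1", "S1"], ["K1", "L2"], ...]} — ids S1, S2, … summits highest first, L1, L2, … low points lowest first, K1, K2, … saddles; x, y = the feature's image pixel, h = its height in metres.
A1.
{"nodes": [
{"id": "S1", "type": "summit", "x": 292, "y": 463, "h": 948},
{"id": "S2", "type": "summit", "x": 463, "y": 185, "h": 925},
{"id": "S3", "type": "summit", "x": 391, "y": 243, "h": 904},
{"id": "S4", "type": "summit", "x": 19, "y": 221, "h": 877},
{"id": "S5", "type": "summit", "x": 250, "y": 40, "h": 855},
{"id": "L1", "type": "low", "x": 45, "y": 35, "h": 633},
{"id": "L2", "type": "low", "x": 371, "y": 34, "h": 694},
{"id": "L3", "type": "low", "x": 41, "y": 402, "h": 717},
{"id": "K1", "type": "saddle", "x": 437, "y": 242, "h": 874},
{"id": "K2", "type": "saddle", "x": 379, "y": 162, "h": 872},
{"id": "K3", "type": "saddle", "x": 418, "y": 129, "h": 853},
{"id": "K4", "type": "saddle", "x": 301, "y": 320, "h": 806},
{"id": "K5", "type": "saddle", "x": 64, "y": 316, "h": 749},
{"id": "K6", "type": "saddle", "x": 283, "y": 95, "h": 723},
{"id": "K7", "type": "saddle", "x": 116, "y": 101, "h": 704}],
"edges": [["K1", "S2"], ["K1", "S3"], ["K1", "L1"], ["K2", "S2"], ["K2", "S3"], ["K2", "L1"], ["K3", "S2"], ["K3", "L1"], ["K3", "L2"], ["K4", "S1"], ["K4", "S3"], ["K4", "L1"], ["K5", "S1"], ["K5", "S4"], ["K5", "L1"], ["K5", "L3"], ["K6", "S2"], ["K6", "S5"], ["K6", "L1"], ["K6", "L2"], ["K7", "S4"], ["K7", "S5"], ["K7", "L1"]]}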